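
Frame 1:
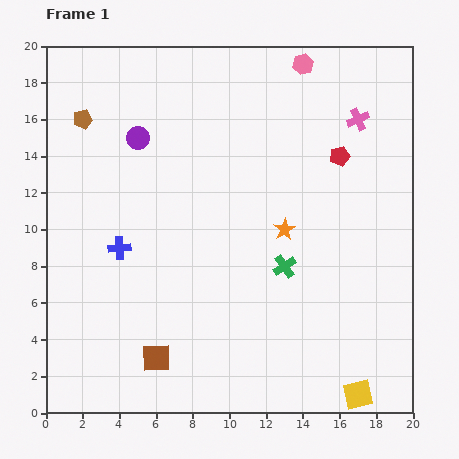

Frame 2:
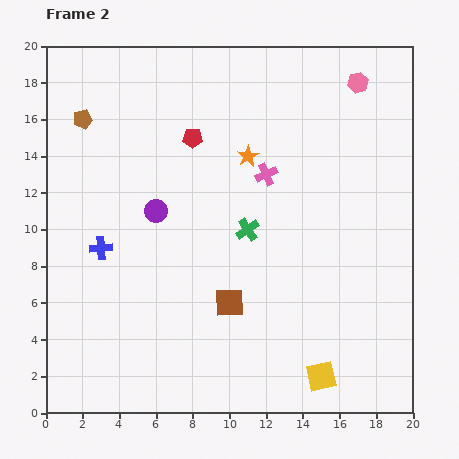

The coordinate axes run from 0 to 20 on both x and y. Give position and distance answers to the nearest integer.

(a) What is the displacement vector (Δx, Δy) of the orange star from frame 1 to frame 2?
(-2, 4)

The orange star was at (13, 10) in frame 1 and (11, 14) in frame 2.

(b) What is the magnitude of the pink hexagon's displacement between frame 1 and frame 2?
3

The pink hexagon moved from (14, 19) to (17, 18), a distance of √(3² + 1²) ≈ 3.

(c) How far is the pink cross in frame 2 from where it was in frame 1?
6

The pink cross moved from (17, 16) to (12, 13), a distance of √(5² + 3²) ≈ 6.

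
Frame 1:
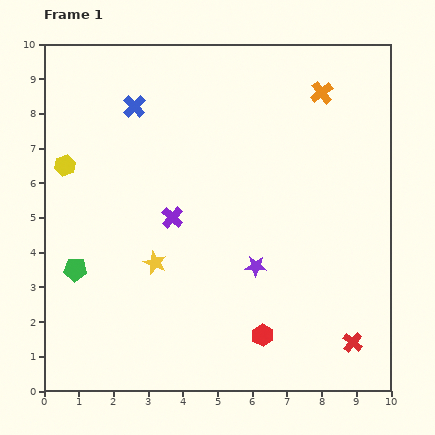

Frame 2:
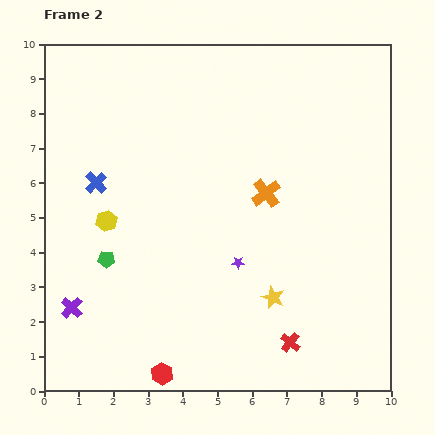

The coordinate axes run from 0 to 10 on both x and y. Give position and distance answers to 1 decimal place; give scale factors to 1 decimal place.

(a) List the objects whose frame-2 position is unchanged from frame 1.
none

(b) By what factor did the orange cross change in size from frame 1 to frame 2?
1.3×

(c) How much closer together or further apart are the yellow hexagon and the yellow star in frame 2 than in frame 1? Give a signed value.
+1.5

Distance in frame 1: 3.8. Distance in frame 2: 5.3.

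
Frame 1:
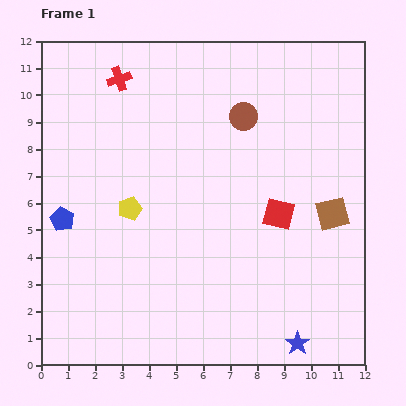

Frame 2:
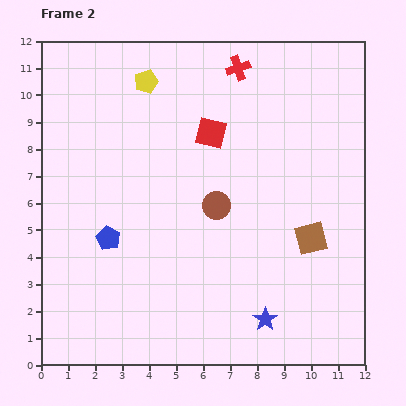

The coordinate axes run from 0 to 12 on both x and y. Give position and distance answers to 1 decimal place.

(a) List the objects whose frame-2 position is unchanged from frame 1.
none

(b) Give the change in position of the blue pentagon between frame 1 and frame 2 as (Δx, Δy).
(1.7, -0.7)

The blue pentagon was at (0.8, 5.4) in frame 1 and (2.5, 4.7) in frame 2.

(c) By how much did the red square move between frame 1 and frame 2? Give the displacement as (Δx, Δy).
(-2.5, 3.0)

The red square was at (8.8, 5.6) in frame 1 and (6.3, 8.6) in frame 2.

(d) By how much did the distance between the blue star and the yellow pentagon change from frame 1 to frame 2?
+1.8

Distance in frame 1: 8.0. Distance in frame 2: 9.8.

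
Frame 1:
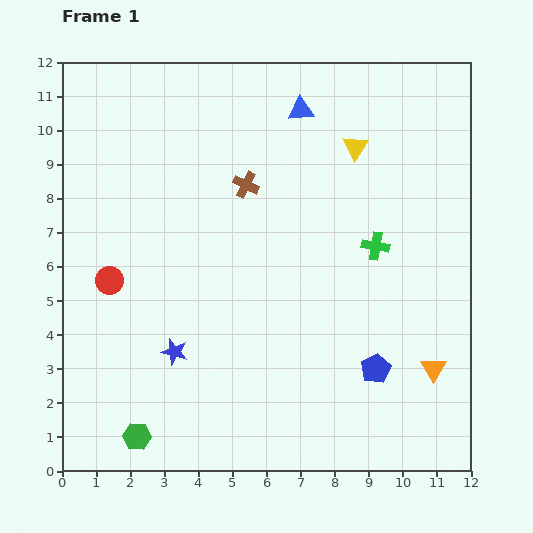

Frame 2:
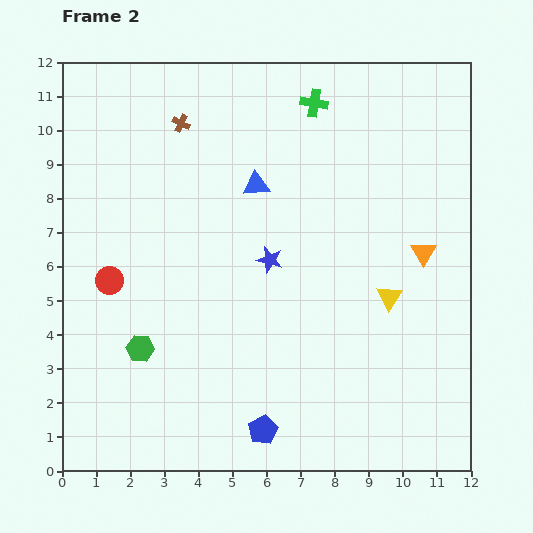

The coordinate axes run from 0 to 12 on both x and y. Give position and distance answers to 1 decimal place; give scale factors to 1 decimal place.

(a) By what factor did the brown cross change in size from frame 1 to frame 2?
0.7×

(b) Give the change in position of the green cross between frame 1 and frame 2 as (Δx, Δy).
(-1.8, 4.2)

The green cross was at (9.2, 6.6) in frame 1 and (7.4, 10.8) in frame 2.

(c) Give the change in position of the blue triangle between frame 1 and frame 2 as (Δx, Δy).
(-1.3, -2.2)

The blue triangle was at (7.0, 10.6) in frame 1 and (5.7, 8.4) in frame 2.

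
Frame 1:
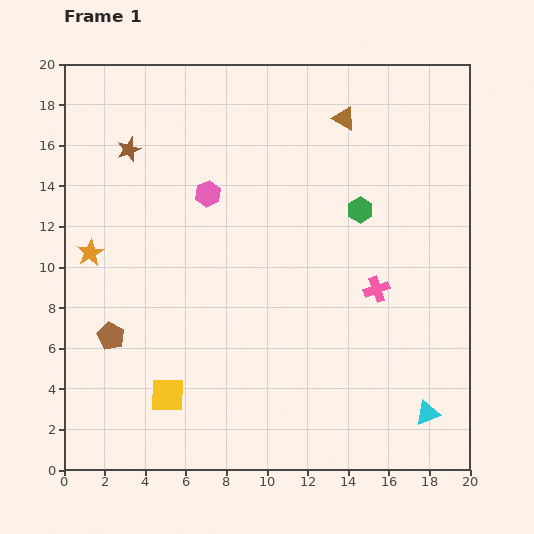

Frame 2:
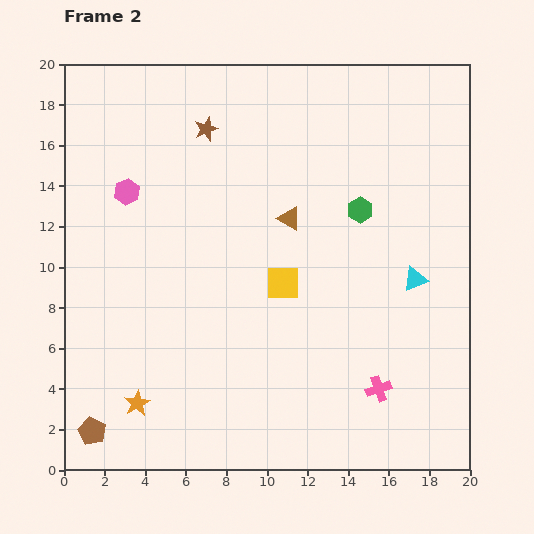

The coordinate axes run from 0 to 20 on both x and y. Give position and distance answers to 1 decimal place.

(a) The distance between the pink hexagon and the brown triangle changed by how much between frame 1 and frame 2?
+0.4

Distance in frame 1: 7.7. Distance in frame 2: 8.1.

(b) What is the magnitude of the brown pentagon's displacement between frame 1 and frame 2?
4.8

The brown pentagon moved from (2.3, 6.6) to (1.4, 1.9), a distance of √(0.9² + 4.7²) ≈ 4.8.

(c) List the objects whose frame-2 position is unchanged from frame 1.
the green hexagon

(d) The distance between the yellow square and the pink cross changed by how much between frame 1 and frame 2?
-4.5

Distance in frame 1: 11.5. Distance in frame 2: 7.0.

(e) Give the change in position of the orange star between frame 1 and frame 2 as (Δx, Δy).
(2.3, -7.4)

The orange star was at (1.3, 10.7) in frame 1 and (3.6, 3.3) in frame 2.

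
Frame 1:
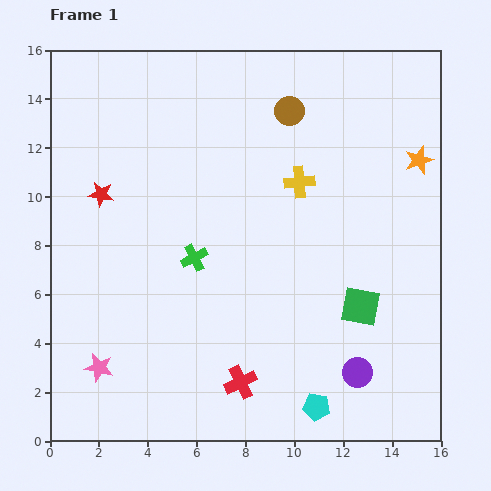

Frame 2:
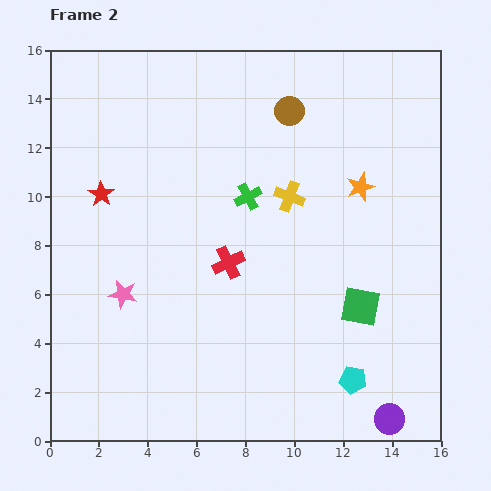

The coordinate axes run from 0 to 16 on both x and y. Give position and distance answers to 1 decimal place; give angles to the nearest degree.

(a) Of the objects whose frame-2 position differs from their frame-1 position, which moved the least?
the yellow cross

(moved 0.7)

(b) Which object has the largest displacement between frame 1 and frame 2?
the red cross

(moved 4.9; next 3.3)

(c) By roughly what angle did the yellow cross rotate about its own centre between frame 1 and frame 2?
27° clockwise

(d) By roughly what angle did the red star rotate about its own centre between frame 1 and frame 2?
26° clockwise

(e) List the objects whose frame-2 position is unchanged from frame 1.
the green square, the red star, the brown circle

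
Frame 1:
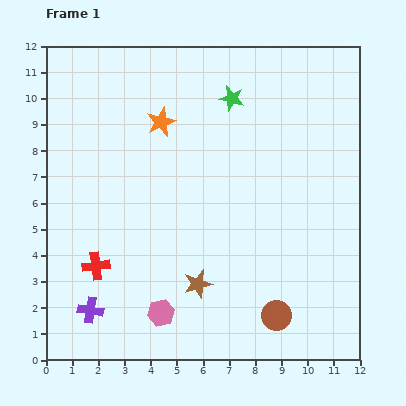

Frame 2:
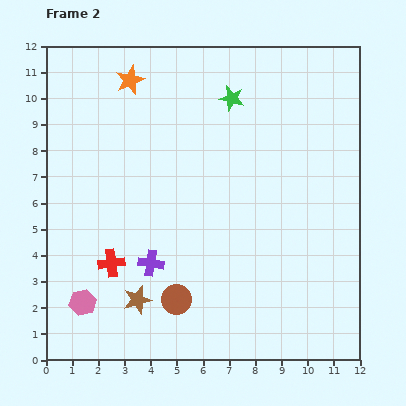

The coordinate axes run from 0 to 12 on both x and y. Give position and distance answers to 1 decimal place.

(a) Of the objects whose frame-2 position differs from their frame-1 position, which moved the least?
the red cross

(moved 0.6)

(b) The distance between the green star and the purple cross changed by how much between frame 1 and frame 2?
-2.7

Distance in frame 1: 9.7. Distance in frame 2: 7.0.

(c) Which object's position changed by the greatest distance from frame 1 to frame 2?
the brown circle

(moved 3.8; next 3.0)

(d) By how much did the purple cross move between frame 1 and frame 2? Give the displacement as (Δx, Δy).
(2.3, 1.8)

The purple cross was at (1.7, 1.9) in frame 1 and (4.0, 3.7) in frame 2.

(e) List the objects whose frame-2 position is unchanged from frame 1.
the green star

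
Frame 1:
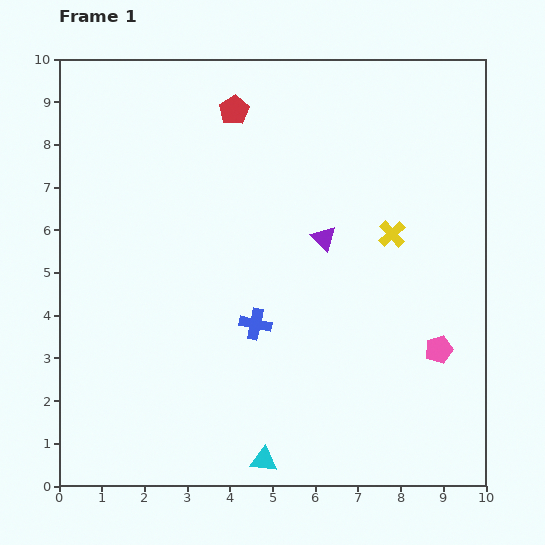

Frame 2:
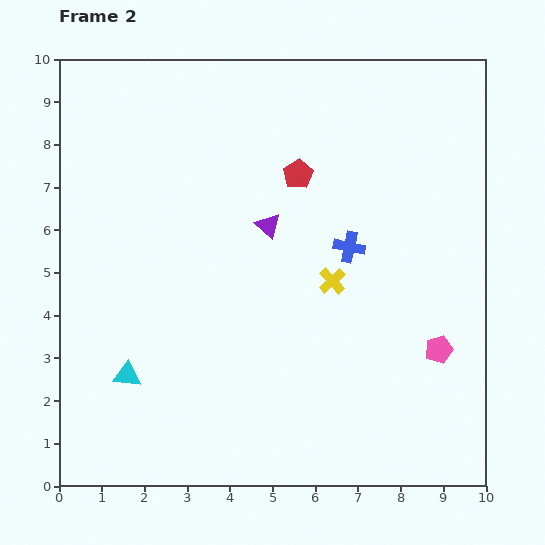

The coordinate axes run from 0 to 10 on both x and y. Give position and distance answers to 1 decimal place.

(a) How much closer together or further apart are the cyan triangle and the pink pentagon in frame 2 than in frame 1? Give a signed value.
+2.4

Distance in frame 1: 4.9. Distance in frame 2: 7.3.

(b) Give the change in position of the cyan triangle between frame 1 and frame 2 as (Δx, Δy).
(-3.2, 2.0)

The cyan triangle was at (4.8, 0.6) in frame 1 and (1.6, 2.6) in frame 2.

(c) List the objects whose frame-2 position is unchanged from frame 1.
the pink pentagon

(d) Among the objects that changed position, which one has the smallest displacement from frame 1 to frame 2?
the purple triangle

(moved 1.3)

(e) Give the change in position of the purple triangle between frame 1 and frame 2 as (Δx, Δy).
(-1.3, 0.3)

The purple triangle was at (6.2, 5.8) in frame 1 and (4.9, 6.1) in frame 2.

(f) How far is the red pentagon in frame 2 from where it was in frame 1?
2.1

The red pentagon moved from (4.1, 8.8) to (5.6, 7.3), a distance of √(1.5² + 1.5²) ≈ 2.1.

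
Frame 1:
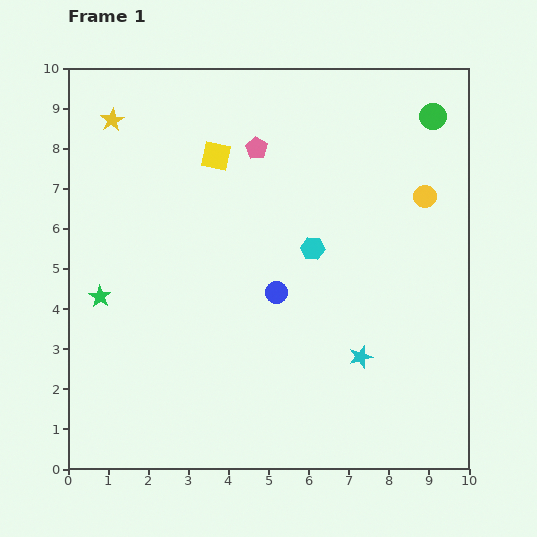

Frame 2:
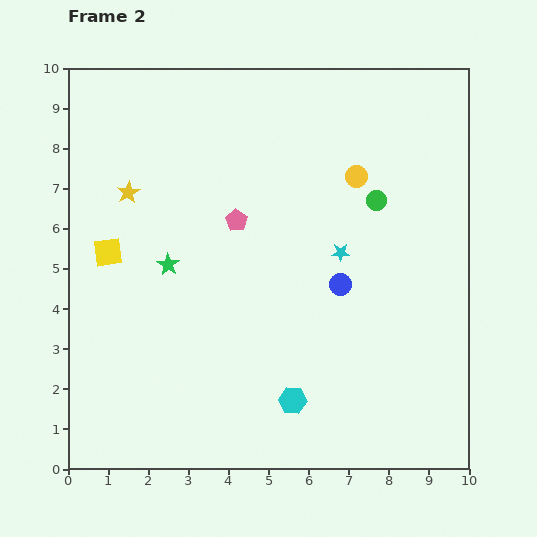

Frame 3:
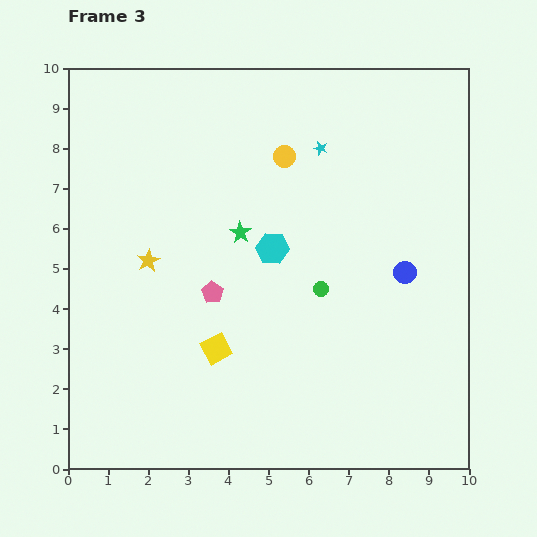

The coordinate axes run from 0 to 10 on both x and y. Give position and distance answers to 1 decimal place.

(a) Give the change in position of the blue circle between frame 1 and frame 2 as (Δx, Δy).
(1.6, 0.2)

The blue circle was at (5.2, 4.4) in frame 1 and (6.8, 4.6) in frame 2.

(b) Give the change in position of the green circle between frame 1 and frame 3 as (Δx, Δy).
(-2.8, -4.3)

The green circle was at (9.1, 8.8) in frame 1 and (6.3, 4.5) in frame 3.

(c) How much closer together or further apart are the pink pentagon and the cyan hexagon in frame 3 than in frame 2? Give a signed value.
-2.8

Distance in frame 2: 4.7. Distance in frame 3: 1.9.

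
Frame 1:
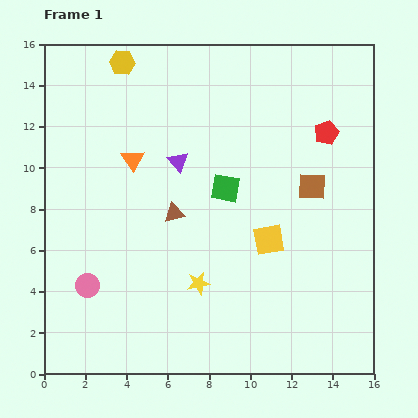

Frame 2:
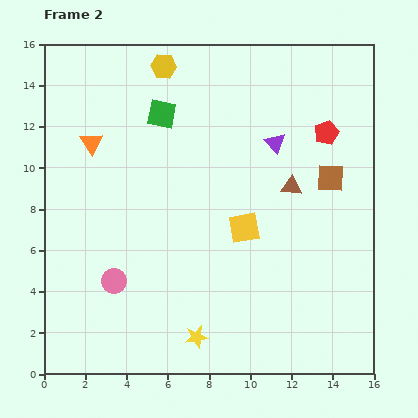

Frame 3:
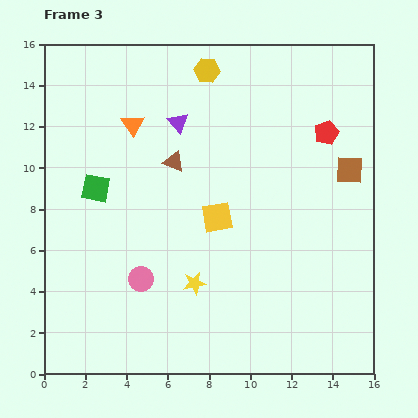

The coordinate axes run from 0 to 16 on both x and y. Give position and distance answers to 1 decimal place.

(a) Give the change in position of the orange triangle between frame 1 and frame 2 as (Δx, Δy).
(-2.0, 0.8)

The orange triangle was at (4.3, 10.4) in frame 1 and (2.3, 11.2) in frame 2.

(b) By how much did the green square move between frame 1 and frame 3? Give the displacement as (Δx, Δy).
(-6.3, 0.0)

The green square was at (8.8, 9.0) in frame 1 and (2.5, 9.0) in frame 3.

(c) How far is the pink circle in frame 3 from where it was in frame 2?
1.3

The pink circle moved from (3.4, 4.5) to (4.7, 4.6), a distance of √(1.3² + 0.1²) ≈ 1.3.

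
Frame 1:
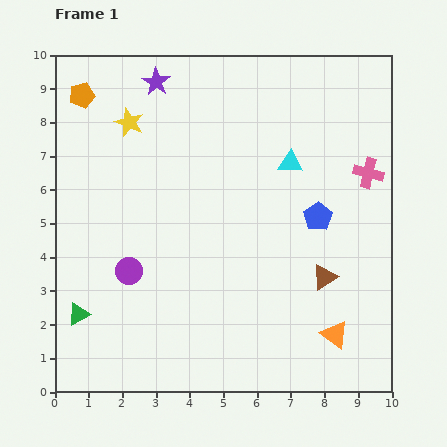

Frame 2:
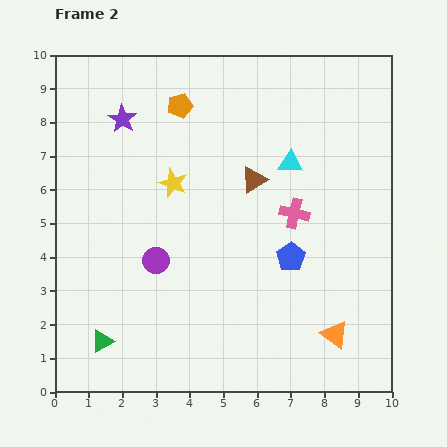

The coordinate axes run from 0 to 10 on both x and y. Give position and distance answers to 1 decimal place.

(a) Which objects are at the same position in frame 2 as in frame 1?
the orange triangle, the cyan triangle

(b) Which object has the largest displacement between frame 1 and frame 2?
the brown triangle

(moved 3.6; next 2.9)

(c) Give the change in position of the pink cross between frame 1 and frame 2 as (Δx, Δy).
(-2.2, -1.2)

The pink cross was at (9.3, 6.5) in frame 1 and (7.1, 5.3) in frame 2.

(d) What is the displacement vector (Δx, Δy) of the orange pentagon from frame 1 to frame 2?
(2.9, -0.3)

The orange pentagon was at (0.8, 8.8) in frame 1 and (3.7, 8.5) in frame 2.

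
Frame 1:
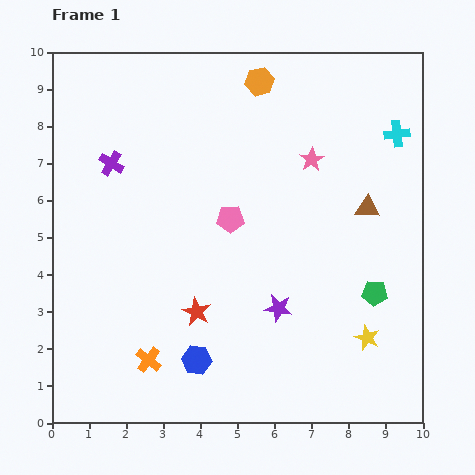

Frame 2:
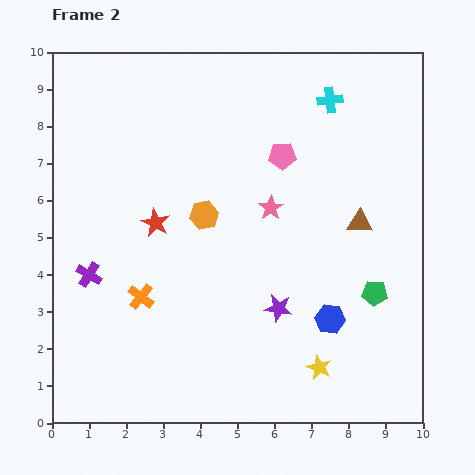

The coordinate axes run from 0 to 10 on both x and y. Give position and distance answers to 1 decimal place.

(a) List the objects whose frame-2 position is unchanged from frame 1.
the purple star, the green pentagon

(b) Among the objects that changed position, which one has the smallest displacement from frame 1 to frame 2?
the brown triangle

(moved 0.4)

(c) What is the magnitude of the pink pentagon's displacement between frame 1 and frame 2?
2.2

The pink pentagon moved from (4.8, 5.5) to (6.2, 7.2), a distance of √(1.4² + 1.7²) ≈ 2.2.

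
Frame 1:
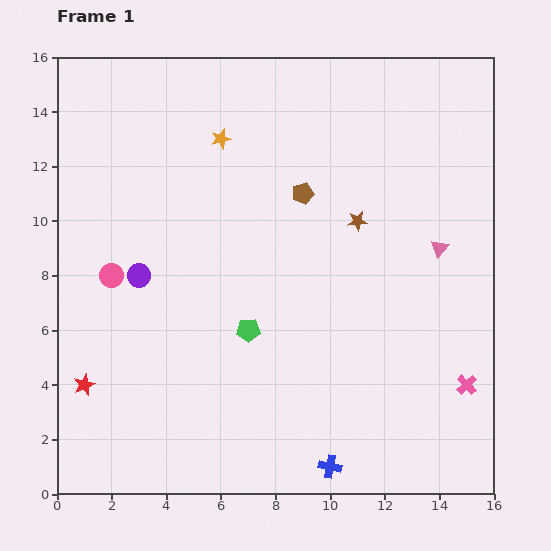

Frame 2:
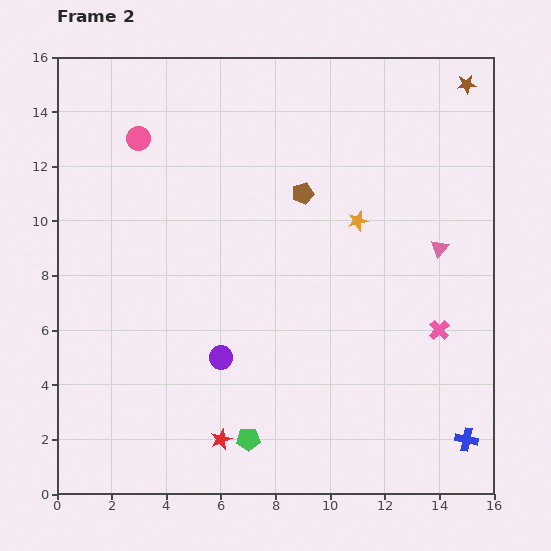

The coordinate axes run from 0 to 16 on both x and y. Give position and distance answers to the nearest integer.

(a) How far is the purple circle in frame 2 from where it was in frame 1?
4

The purple circle moved from (3, 8) to (6, 5), a distance of √(3² + 3²) ≈ 4.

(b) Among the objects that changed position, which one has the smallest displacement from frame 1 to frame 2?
the pink cross

(moved 2)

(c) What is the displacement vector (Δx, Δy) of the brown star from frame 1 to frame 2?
(4, 5)

The brown star was at (11, 10) in frame 1 and (15, 15) in frame 2.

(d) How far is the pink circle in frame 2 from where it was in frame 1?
5

The pink circle moved from (2, 8) to (3, 13), a distance of √(1² + 5²) ≈ 5.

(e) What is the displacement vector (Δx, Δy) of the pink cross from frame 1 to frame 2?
(-1, 2)

The pink cross was at (15, 4) in frame 1 and (14, 6) in frame 2.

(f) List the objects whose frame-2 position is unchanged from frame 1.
the brown pentagon, the pink triangle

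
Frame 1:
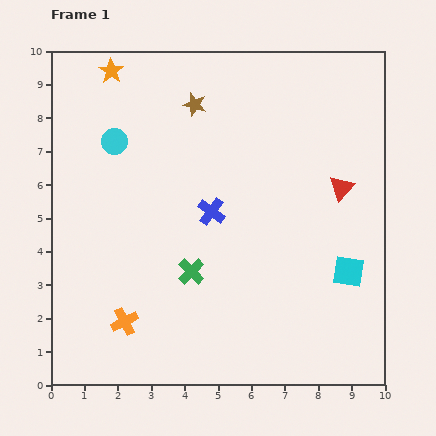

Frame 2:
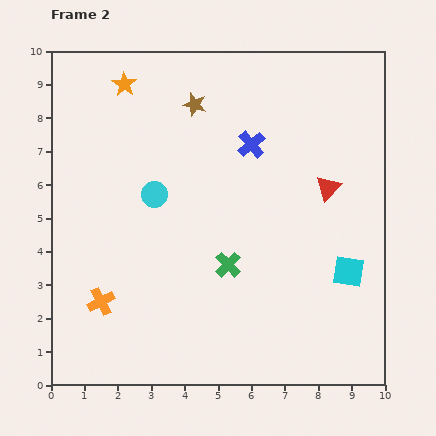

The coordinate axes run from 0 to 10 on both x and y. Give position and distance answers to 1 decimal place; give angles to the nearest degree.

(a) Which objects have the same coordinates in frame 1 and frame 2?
the brown star, the cyan square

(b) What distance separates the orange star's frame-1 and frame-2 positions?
0.6

The orange star moved from (1.8, 9.4) to (2.2, 9.0), a distance of √(0.4² + 0.4²) ≈ 0.6.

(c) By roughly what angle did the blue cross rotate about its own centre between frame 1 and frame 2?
15° clockwise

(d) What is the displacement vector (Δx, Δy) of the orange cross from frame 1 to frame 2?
(-0.7, 0.6)

The orange cross was at (2.2, 1.9) in frame 1 and (1.5, 2.5) in frame 2.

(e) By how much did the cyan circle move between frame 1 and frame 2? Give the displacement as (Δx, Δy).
(1.2, -1.6)

The cyan circle was at (1.9, 7.3) in frame 1 and (3.1, 5.7) in frame 2.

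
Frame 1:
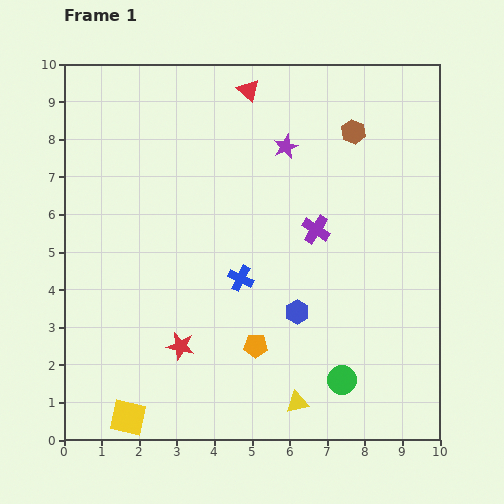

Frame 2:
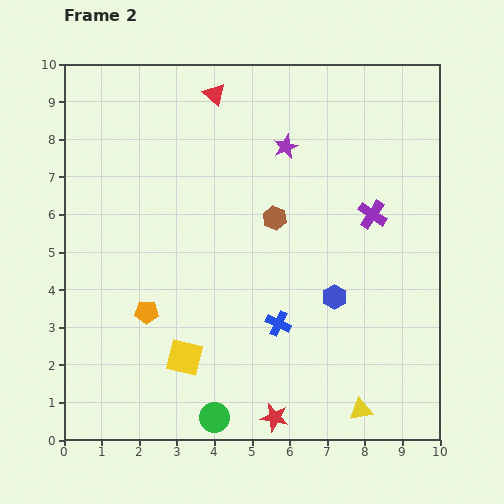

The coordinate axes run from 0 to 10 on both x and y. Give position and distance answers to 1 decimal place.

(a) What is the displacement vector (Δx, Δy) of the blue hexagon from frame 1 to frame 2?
(1.0, 0.4)

The blue hexagon was at (6.2, 3.4) in frame 1 and (7.2, 3.8) in frame 2.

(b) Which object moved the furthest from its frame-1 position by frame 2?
the green circle

(moved 3.5; next 3.1)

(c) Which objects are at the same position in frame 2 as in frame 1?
the purple star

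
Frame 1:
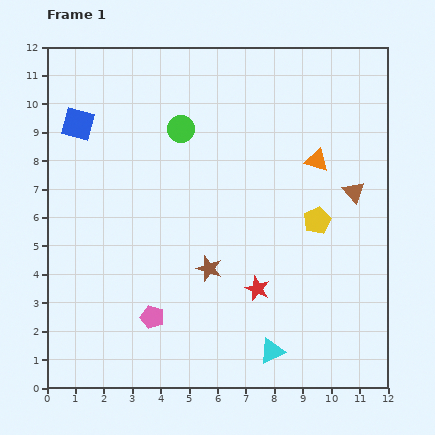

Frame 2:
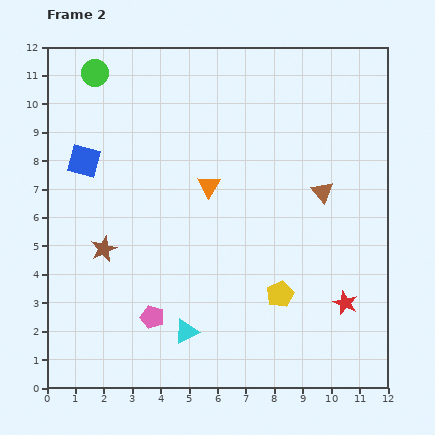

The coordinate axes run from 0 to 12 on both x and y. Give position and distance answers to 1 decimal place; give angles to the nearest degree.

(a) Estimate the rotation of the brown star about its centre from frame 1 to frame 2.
30° clockwise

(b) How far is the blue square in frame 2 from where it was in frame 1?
1.3

The blue square moved from (1.1, 9.3) to (1.3, 8.0), a distance of √(0.2² + 1.3²) ≈ 1.3.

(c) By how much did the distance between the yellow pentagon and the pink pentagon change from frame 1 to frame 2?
-2.1

Distance in frame 1: 6.7. Distance in frame 2: 4.6.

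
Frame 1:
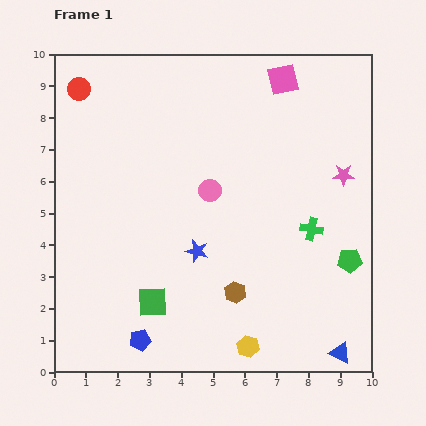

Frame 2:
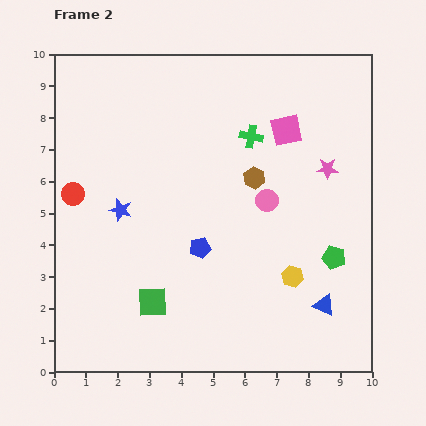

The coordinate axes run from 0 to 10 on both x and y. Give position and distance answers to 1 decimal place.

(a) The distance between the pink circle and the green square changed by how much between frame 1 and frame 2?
+0.9

Distance in frame 1: 3.9. Distance in frame 2: 4.8.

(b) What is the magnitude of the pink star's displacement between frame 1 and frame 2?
0.5

The pink star moved from (9.1, 6.2) to (8.6, 6.4), a distance of √(0.5² + 0.2²) ≈ 0.5.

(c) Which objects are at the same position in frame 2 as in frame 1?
the green square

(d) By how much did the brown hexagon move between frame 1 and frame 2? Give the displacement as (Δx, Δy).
(0.6, 3.6)

The brown hexagon was at (5.7, 2.5) in frame 1 and (6.3, 6.1) in frame 2.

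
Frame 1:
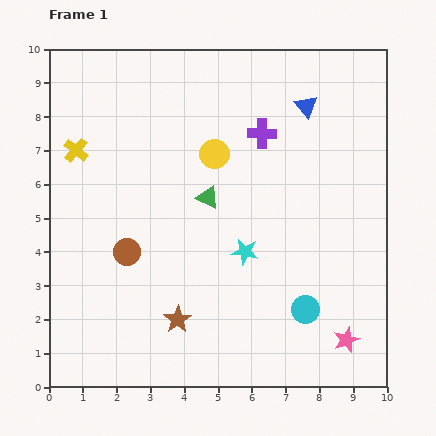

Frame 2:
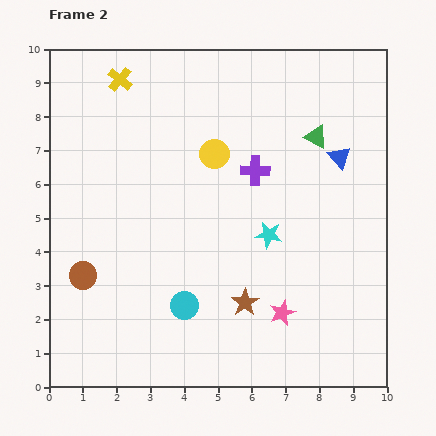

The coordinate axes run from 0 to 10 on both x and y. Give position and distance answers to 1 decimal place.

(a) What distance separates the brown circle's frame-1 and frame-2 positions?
1.5

The brown circle moved from (2.3, 4.0) to (1.0, 3.3), a distance of √(1.3² + 0.7²) ≈ 1.5.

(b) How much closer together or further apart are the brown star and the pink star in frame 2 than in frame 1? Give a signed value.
-3.9

Distance in frame 1: 5.0. Distance in frame 2: 1.1.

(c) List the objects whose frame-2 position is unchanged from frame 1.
the yellow circle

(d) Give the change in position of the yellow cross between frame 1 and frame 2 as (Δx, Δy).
(1.3, 2.1)

The yellow cross was at (0.8, 7.0) in frame 1 and (2.1, 9.1) in frame 2.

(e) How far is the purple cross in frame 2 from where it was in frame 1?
1.1

The purple cross moved from (6.3, 7.5) to (6.1, 6.4), a distance of √(0.2² + 1.1²) ≈ 1.1.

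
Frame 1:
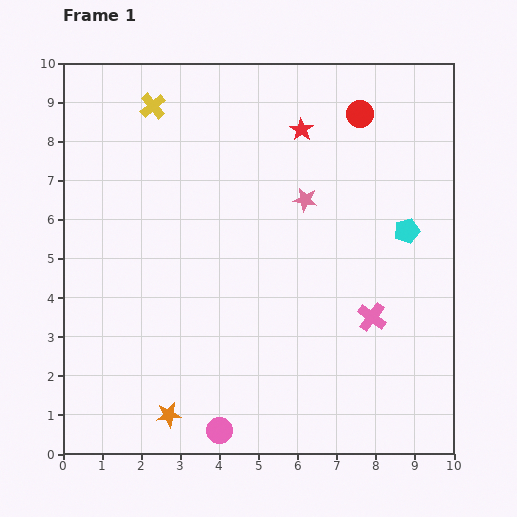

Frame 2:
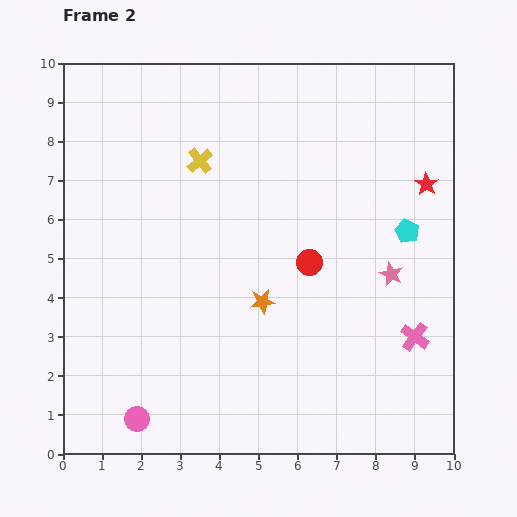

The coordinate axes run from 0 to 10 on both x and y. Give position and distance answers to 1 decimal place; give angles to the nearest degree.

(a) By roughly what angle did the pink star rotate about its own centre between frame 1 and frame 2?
15° clockwise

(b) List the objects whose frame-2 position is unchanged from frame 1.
the cyan pentagon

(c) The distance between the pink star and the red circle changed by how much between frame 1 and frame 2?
-0.5

Distance in frame 1: 2.6. Distance in frame 2: 2.1.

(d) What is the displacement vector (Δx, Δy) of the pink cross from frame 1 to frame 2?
(1.1, -0.5)

The pink cross was at (7.9, 3.5) in frame 1 and (9.0, 3.0) in frame 2.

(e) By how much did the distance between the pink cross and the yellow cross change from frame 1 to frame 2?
-0.7

Distance in frame 1: 7.8. Distance in frame 2: 7.1.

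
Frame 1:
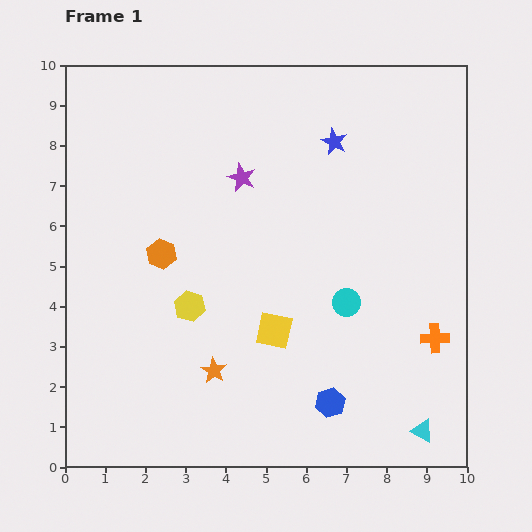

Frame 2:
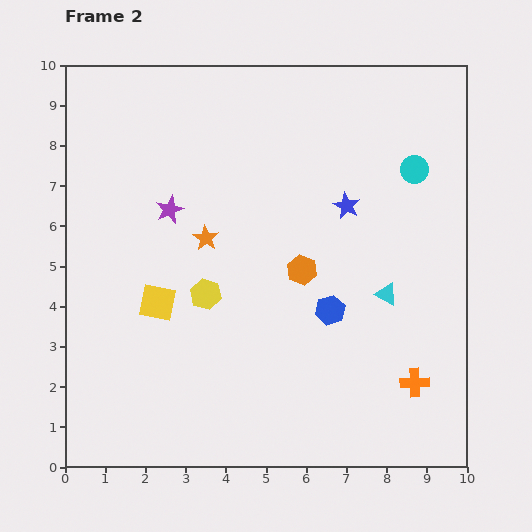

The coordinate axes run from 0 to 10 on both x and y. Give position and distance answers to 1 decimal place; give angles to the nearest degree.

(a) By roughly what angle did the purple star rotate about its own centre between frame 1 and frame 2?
24° clockwise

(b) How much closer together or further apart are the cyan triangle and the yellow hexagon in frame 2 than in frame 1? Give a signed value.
-2.1

Distance in frame 1: 6.6. Distance in frame 2: 4.5.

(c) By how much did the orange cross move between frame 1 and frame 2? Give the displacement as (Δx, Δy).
(-0.5, -1.1)

The orange cross was at (9.2, 3.2) in frame 1 and (8.7, 2.1) in frame 2.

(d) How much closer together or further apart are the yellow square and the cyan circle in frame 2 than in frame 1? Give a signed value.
+5.3

Distance in frame 1: 1.9. Distance in frame 2: 7.2.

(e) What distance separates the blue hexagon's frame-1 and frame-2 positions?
2.3

The blue hexagon moved from (6.6, 1.6) to (6.6, 3.9), a distance of √(0.0² + 2.3²) ≈ 2.3.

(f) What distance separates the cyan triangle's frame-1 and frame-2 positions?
3.5

The cyan triangle moved from (8.9, 0.9) to (8.0, 4.3), a distance of √(0.9² + 3.4²) ≈ 3.5.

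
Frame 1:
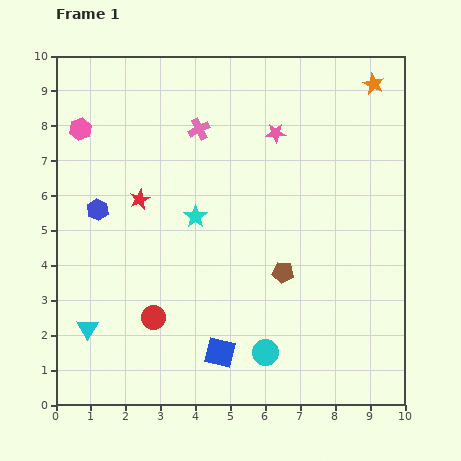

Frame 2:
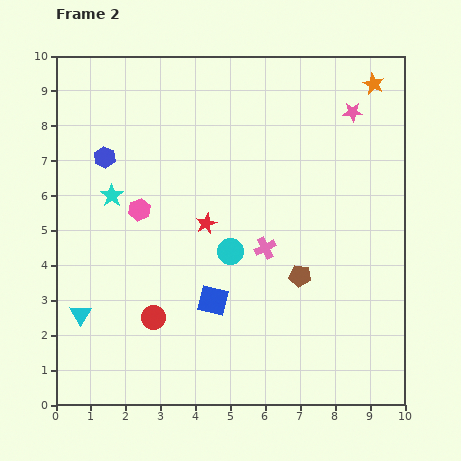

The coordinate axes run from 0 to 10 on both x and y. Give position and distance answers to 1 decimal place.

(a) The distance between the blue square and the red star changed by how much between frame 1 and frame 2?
-2.8

Distance in frame 1: 5.0. Distance in frame 2: 2.2.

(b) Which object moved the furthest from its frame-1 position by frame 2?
the pink cross

(moved 3.9; next 3.1)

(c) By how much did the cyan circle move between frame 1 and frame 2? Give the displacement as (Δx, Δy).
(-1.0, 2.9)

The cyan circle was at (6.0, 1.5) in frame 1 and (5.0, 4.4) in frame 2.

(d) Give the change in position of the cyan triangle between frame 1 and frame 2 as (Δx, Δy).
(-0.2, 0.4)

The cyan triangle was at (0.9, 2.2) in frame 1 and (0.7, 2.6) in frame 2.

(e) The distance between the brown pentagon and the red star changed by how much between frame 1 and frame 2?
-1.5

Distance in frame 1: 4.6. Distance in frame 2: 3.1.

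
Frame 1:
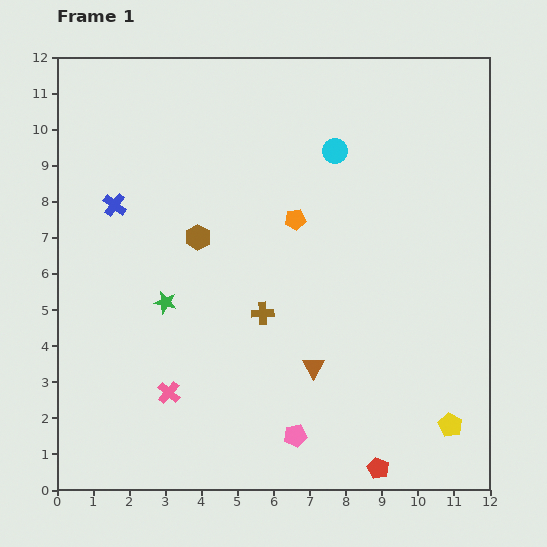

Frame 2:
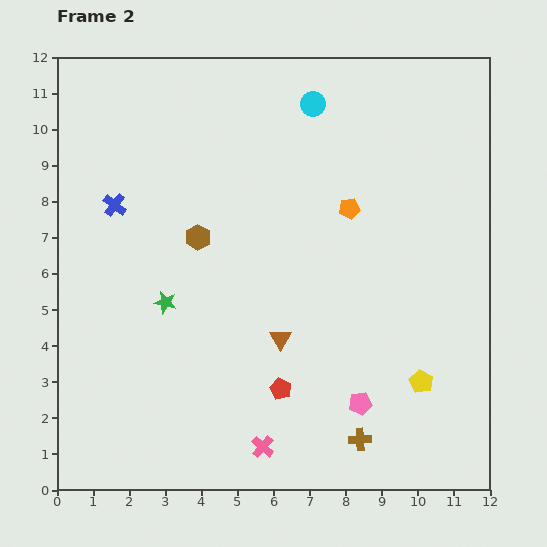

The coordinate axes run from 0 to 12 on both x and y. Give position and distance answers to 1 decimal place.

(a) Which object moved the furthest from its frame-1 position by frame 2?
the brown cross

(moved 4.4; next 3.5)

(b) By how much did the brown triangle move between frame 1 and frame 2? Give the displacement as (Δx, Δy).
(-0.9, 0.8)

The brown triangle was at (7.1, 3.4) in frame 1 and (6.2, 4.2) in frame 2.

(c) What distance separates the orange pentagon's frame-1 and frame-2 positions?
1.5

The orange pentagon moved from (6.6, 7.5) to (8.1, 7.8), a distance of √(1.5² + 0.3²) ≈ 1.5.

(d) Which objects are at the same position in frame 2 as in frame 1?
the blue cross, the green star, the brown hexagon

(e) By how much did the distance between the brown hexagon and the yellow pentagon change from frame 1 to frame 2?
-1.3

Distance in frame 1: 8.7. Distance in frame 2: 7.4.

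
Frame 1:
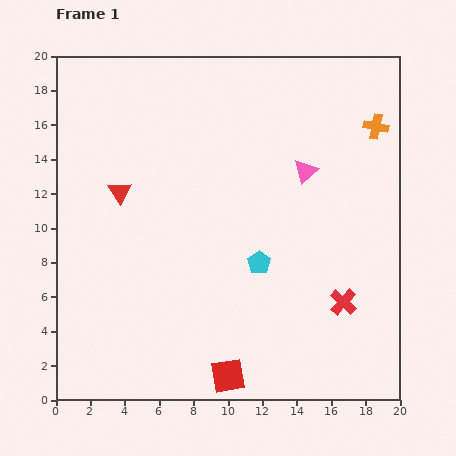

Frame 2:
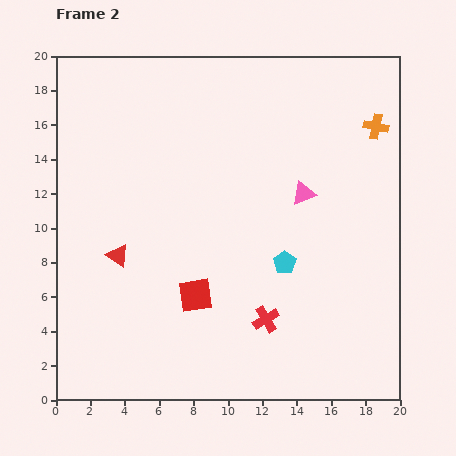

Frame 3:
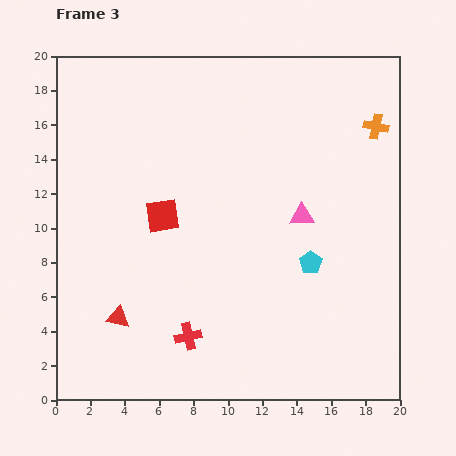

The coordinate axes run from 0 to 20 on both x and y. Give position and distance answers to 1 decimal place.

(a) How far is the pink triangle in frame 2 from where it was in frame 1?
1.3

The pink triangle moved from (14.5, 13.3) to (14.4, 12.0), a distance of √(0.1² + 1.3²) ≈ 1.3.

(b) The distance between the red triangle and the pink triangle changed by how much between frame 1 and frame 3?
+1.3

Distance in frame 1: 10.9. Distance in frame 3: 12.2.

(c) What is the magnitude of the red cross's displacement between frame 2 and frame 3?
4.6

The red cross moved from (12.2, 4.7) to (7.7, 3.7), a distance of √(4.5² + 1.0²) ≈ 4.6.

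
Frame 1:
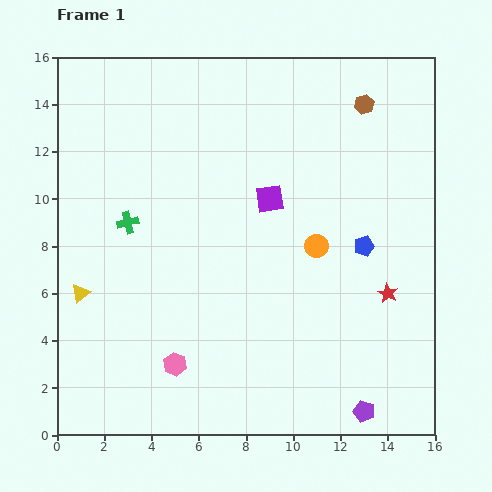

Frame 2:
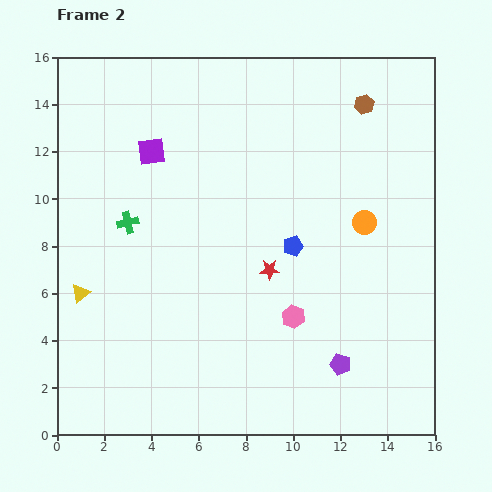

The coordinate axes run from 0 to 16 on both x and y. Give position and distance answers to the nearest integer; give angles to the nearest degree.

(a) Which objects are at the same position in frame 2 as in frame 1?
the green cross, the brown hexagon, the yellow triangle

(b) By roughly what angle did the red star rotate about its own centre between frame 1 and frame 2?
27° counter-clockwise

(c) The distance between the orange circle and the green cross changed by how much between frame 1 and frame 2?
+2

Distance in frame 1: 8. Distance in frame 2: 10.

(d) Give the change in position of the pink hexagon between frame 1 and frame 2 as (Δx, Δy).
(5, 2)

The pink hexagon was at (5, 3) in frame 1 and (10, 5) in frame 2.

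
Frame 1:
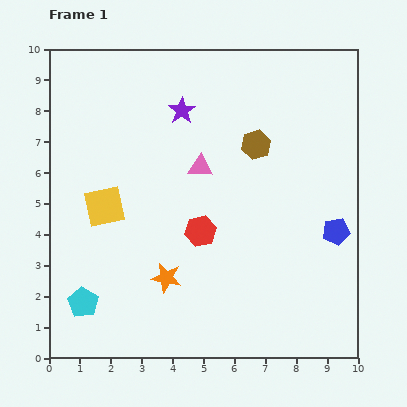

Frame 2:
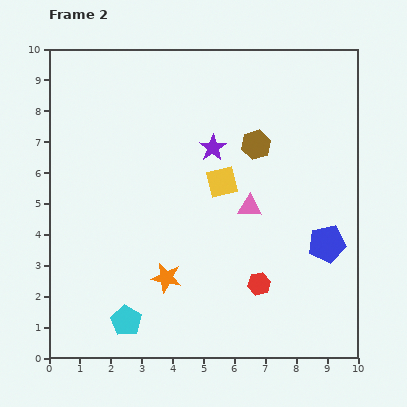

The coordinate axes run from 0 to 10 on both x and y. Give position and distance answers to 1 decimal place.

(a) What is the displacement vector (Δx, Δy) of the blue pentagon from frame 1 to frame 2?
(-0.3, -0.4)

The blue pentagon was at (9.3, 4.1) in frame 1 and (9.0, 3.7) in frame 2.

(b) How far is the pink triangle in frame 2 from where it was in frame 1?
2.1

The pink triangle moved from (4.9, 6.2) to (6.5, 4.9), a distance of √(1.6² + 1.3²) ≈ 2.1.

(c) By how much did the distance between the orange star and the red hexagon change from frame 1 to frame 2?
+1.1

Distance in frame 1: 1.9. Distance in frame 2: 3.0.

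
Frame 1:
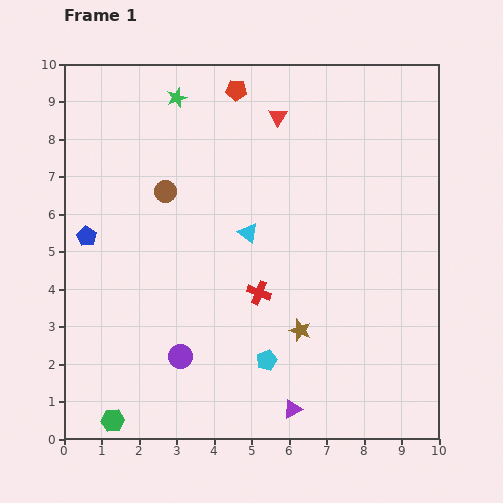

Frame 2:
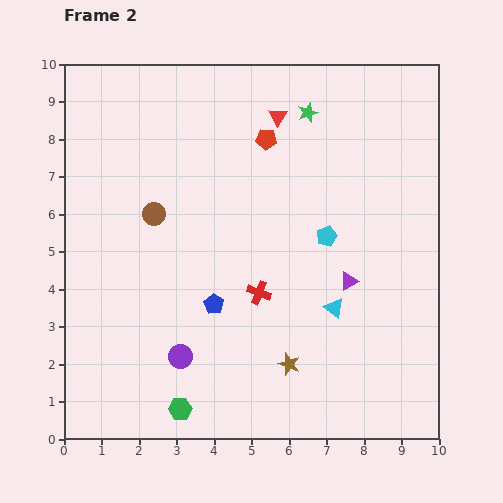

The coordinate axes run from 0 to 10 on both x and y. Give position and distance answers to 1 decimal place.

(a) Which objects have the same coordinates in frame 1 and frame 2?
the red triangle, the purple circle, the red cross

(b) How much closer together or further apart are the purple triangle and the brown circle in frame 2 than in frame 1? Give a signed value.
-1.2

Distance in frame 1: 6.7. Distance in frame 2: 5.5.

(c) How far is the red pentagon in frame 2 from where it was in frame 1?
1.5

The red pentagon moved from (4.6, 9.3) to (5.4, 8.0), a distance of √(0.8² + 1.3²) ≈ 1.5.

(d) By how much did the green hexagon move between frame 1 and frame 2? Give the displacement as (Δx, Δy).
(1.8, 0.3)

The green hexagon was at (1.3, 0.5) in frame 1 and (3.1, 0.8) in frame 2.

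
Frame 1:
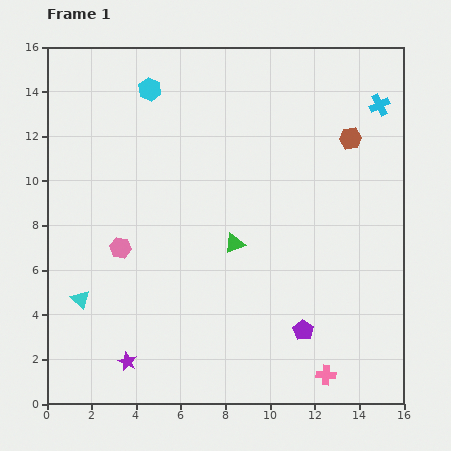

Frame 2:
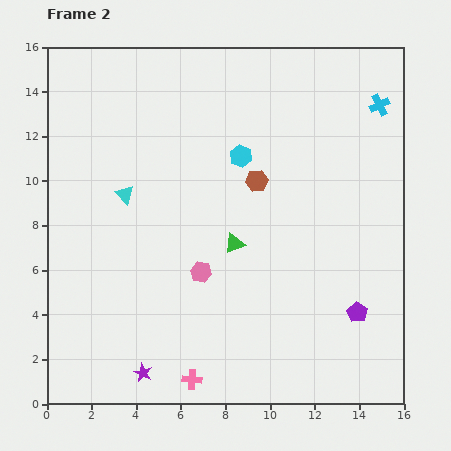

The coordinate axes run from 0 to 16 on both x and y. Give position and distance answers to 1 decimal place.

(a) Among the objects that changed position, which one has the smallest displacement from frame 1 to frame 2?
the purple star

(moved 0.9)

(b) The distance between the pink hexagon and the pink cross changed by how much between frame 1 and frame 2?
-6.0

Distance in frame 1: 10.8. Distance in frame 2: 4.8.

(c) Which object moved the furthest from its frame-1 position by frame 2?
the pink cross

(moved 6.0; next 5.1)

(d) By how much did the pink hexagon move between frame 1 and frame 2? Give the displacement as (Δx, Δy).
(3.6, -1.1)

The pink hexagon was at (3.3, 7.0) in frame 1 and (6.9, 5.9) in frame 2.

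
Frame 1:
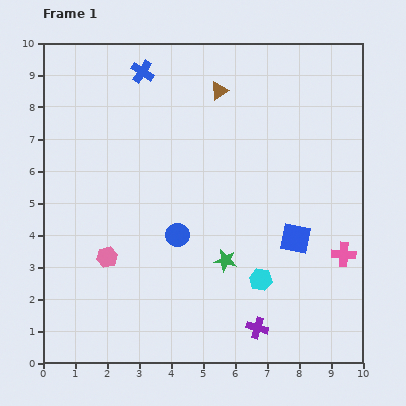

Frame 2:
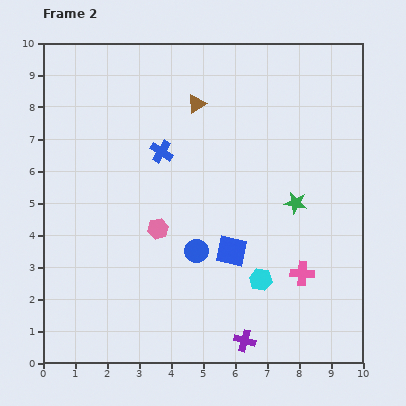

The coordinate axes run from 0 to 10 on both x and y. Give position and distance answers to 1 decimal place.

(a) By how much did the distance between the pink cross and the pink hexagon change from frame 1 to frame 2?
-2.7

Distance in frame 1: 7.4. Distance in frame 2: 4.7.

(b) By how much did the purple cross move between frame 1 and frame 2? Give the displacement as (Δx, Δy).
(-0.4, -0.4)

The purple cross was at (6.7, 1.1) in frame 1 and (6.3, 0.7) in frame 2.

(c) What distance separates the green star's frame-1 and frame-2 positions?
2.8

The green star moved from (5.7, 3.2) to (7.9, 5.0), a distance of √(2.2² + 1.8²) ≈ 2.8.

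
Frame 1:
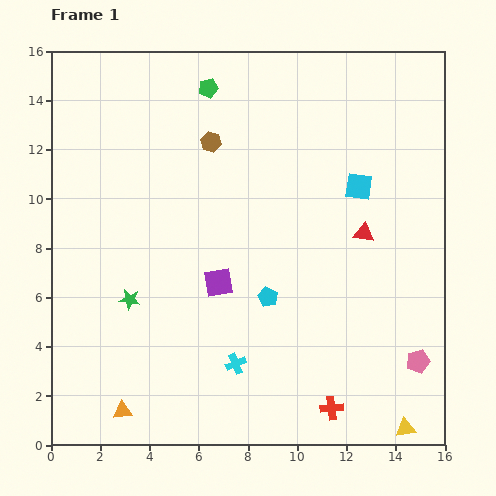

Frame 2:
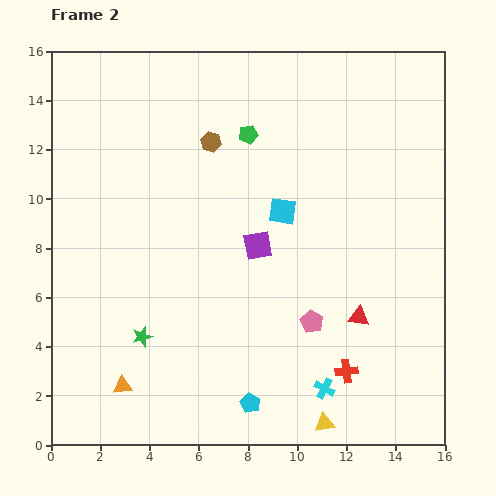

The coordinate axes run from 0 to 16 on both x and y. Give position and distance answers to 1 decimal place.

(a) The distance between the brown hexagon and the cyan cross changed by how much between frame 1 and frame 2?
+1.9

Distance in frame 1: 9.1. Distance in frame 2: 11.0.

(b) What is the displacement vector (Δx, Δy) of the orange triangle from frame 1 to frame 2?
(0.0, 1.0)

The orange triangle was at (2.9, 1.4) in frame 1 and (2.9, 2.4) in frame 2.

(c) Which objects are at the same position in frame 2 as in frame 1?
the brown hexagon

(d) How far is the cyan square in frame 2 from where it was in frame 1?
3.3

The cyan square moved from (12.5, 10.5) to (9.4, 9.5), a distance of √(3.1² + 1.0²) ≈ 3.3.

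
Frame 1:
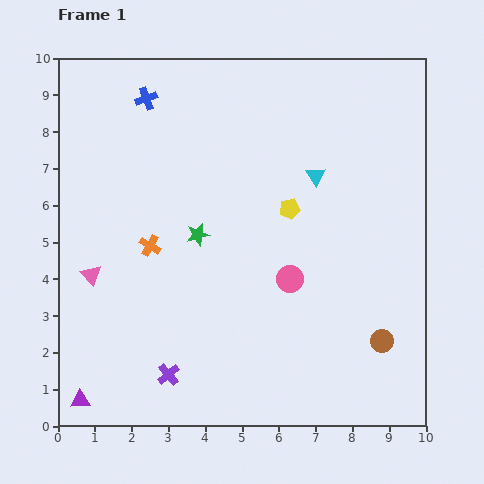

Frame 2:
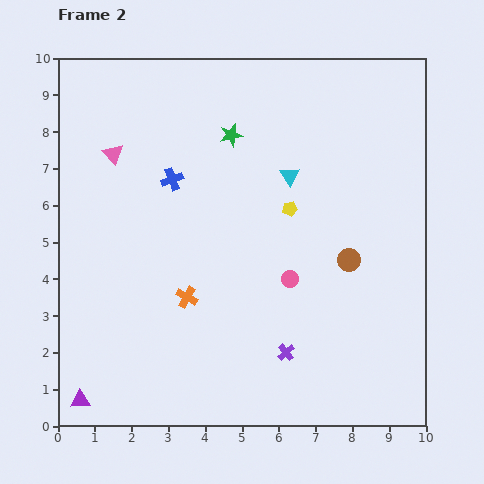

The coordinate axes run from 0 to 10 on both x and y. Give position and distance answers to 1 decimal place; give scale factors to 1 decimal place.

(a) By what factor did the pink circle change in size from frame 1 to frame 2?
0.6×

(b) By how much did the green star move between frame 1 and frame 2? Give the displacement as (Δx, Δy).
(0.9, 2.7)

The green star was at (3.8, 5.2) in frame 1 and (4.7, 7.9) in frame 2.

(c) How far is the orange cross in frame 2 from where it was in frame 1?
1.7

The orange cross moved from (2.5, 4.9) to (3.5, 3.5), a distance of √(1.0² + 1.4²) ≈ 1.7.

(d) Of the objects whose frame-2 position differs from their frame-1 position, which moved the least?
the cyan triangle

(moved 0.7)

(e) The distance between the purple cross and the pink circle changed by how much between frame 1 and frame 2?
-2.2

Distance in frame 1: 4.2. Distance in frame 2: 2.0.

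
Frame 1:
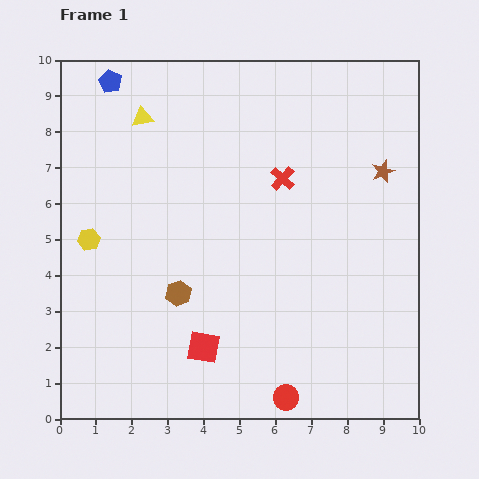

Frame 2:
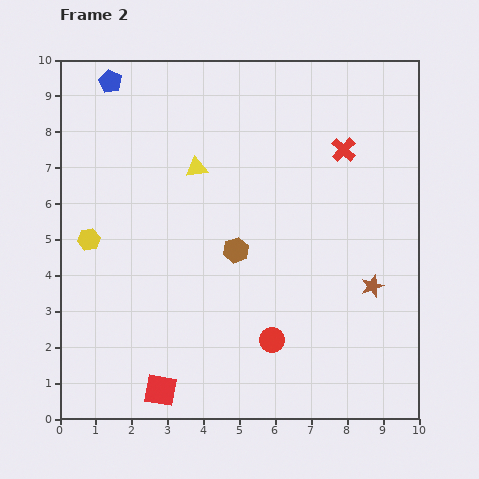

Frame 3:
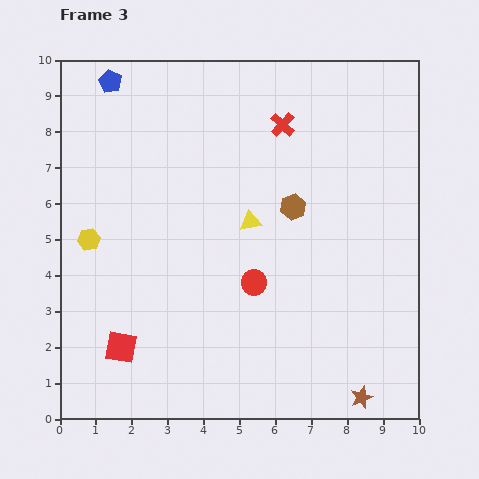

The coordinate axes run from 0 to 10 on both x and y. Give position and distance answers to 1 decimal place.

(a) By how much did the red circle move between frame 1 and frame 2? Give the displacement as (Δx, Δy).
(-0.4, 1.6)

The red circle was at (6.3, 0.6) in frame 1 and (5.9, 2.2) in frame 2.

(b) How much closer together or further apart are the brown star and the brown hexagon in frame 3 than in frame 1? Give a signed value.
-1.0

Distance in frame 1: 6.6. Distance in frame 3: 5.6.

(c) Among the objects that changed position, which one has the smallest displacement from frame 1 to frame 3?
the red cross

(moved 1.5)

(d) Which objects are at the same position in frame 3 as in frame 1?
the blue pentagon, the yellow hexagon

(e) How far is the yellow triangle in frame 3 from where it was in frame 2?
2.1

The yellow triangle moved from (3.8, 7.0) to (5.3, 5.5), a distance of √(1.5² + 1.5²) ≈ 2.1.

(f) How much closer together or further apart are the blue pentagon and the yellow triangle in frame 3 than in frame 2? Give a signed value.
+2.1

Distance in frame 2: 3.4. Distance in frame 3: 5.5.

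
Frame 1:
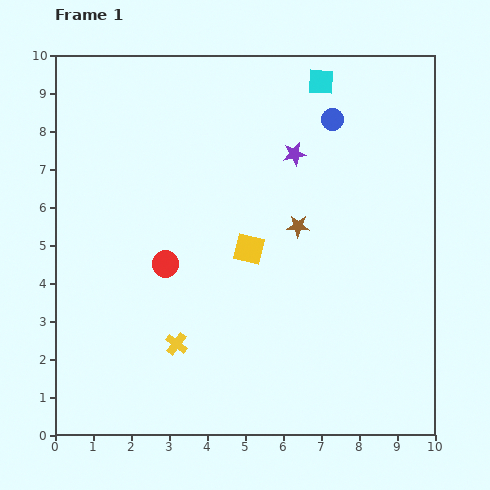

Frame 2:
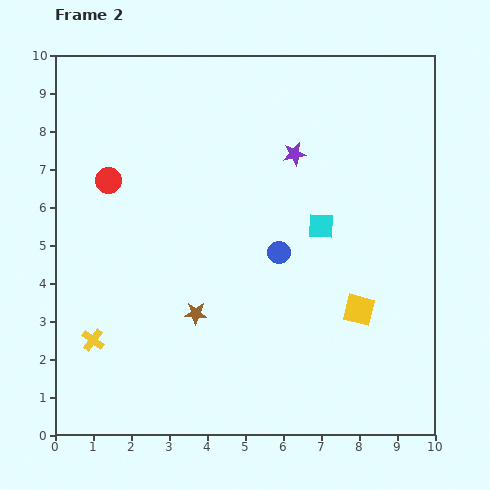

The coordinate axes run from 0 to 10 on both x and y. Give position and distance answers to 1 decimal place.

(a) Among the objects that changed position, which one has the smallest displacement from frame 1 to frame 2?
the yellow cross

(moved 2.2)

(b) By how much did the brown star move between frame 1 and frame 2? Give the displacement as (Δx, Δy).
(-2.7, -2.3)

The brown star was at (6.4, 5.5) in frame 1 and (3.7, 3.2) in frame 2.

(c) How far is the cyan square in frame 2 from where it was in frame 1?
3.8

The cyan square moved from (7.0, 9.3) to (7.0, 5.5), a distance of √(0.0² + 3.8²) ≈ 3.8.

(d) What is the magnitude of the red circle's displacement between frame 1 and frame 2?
2.7

The red circle moved from (2.9, 4.5) to (1.4, 6.7), a distance of √(1.5² + 2.2²) ≈ 2.7.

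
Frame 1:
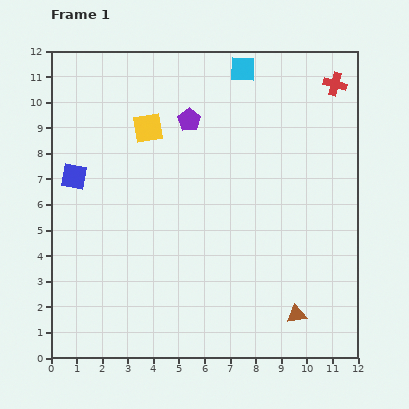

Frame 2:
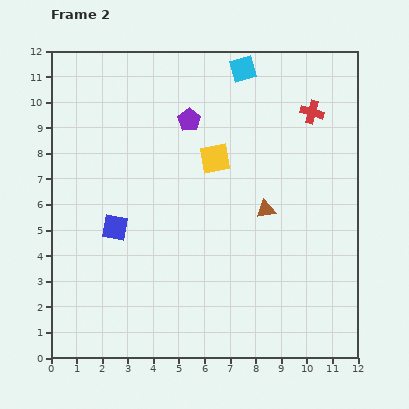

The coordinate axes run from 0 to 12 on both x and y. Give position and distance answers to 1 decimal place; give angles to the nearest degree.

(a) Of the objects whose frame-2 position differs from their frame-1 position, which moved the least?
the red cross

(moved 1.4)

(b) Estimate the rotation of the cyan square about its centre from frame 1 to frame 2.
18° counter-clockwise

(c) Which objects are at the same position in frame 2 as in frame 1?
the cyan square, the purple pentagon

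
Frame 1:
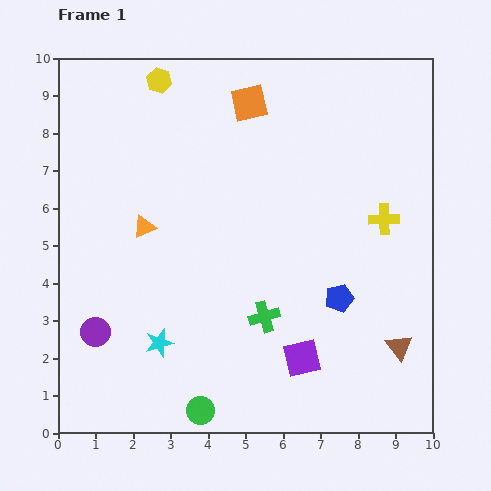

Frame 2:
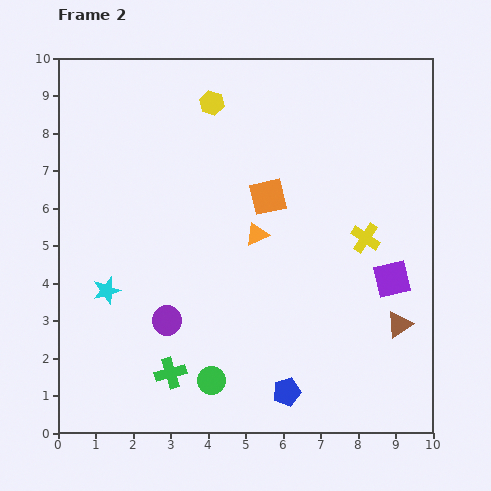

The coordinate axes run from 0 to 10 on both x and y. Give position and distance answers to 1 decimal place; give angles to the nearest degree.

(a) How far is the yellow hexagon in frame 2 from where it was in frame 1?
1.5

The yellow hexagon moved from (2.7, 9.4) to (4.1, 8.8), a distance of √(1.4² + 0.6²) ≈ 1.5.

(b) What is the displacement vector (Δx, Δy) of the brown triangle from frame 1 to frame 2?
(0.0, 0.6)

The brown triangle was at (9.1, 2.3) in frame 1 and (9.1, 2.9) in frame 2.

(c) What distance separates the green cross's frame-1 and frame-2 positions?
2.9

The green cross moved from (5.5, 3.1) to (3.0, 1.6), a distance of √(2.5² + 1.5²) ≈ 2.9.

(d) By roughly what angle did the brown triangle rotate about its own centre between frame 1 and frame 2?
34° clockwise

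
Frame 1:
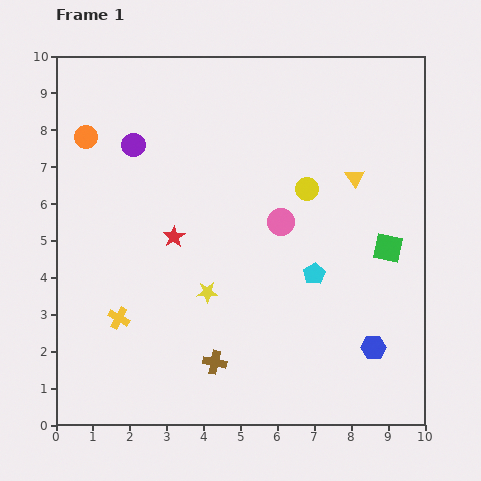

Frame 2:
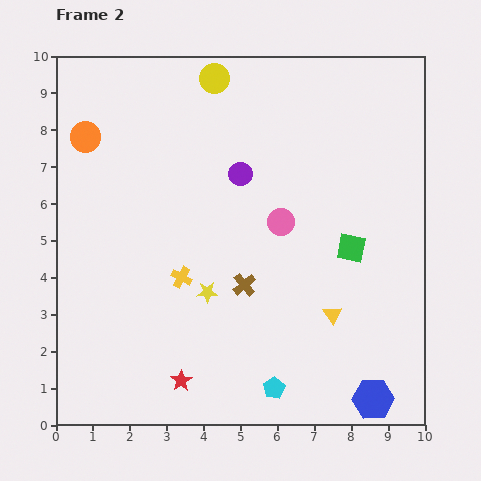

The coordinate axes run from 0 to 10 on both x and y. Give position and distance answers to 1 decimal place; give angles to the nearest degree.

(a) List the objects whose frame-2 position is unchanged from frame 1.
the orange circle, the yellow star, the pink circle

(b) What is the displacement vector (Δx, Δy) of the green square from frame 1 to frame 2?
(-1.0, 0.0)

The green square was at (9.0, 4.8) in frame 1 and (8.0, 4.8) in frame 2.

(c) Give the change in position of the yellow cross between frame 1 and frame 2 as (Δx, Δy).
(1.7, 1.1)

The yellow cross was at (1.7, 2.9) in frame 1 and (3.4, 4.0) in frame 2.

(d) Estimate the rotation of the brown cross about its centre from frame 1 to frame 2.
38° clockwise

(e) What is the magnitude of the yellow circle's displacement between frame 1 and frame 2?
3.9

The yellow circle moved from (6.8, 6.4) to (4.3, 9.4), a distance of √(2.5² + 3.0²) ≈ 3.9.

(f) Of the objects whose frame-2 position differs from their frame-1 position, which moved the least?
the green square

(moved 1.0)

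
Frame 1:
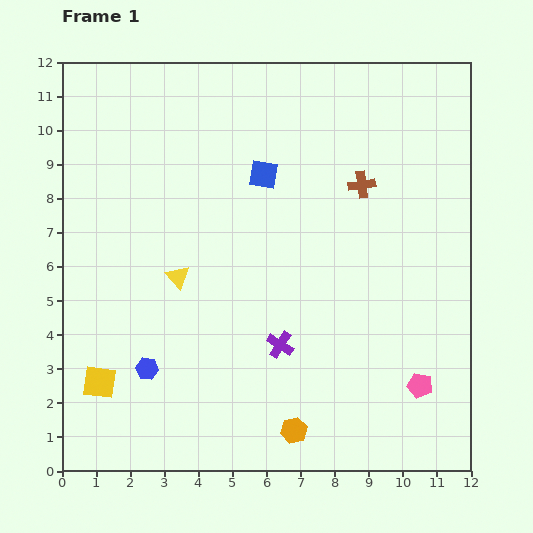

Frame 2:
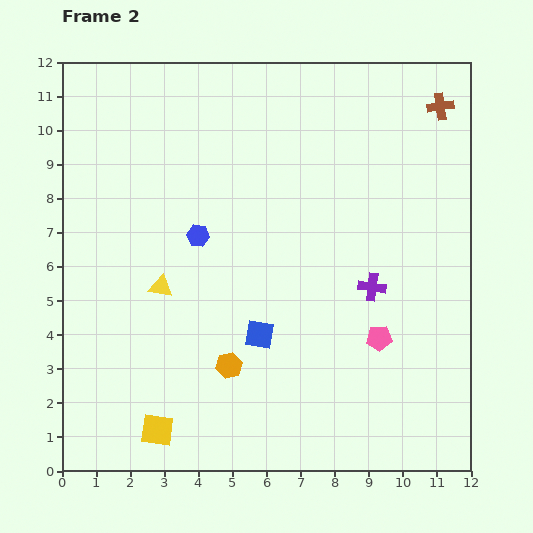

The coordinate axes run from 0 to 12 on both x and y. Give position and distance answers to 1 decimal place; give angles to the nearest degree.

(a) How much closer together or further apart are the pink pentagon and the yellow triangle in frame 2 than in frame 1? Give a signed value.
-1.2

Distance in frame 1: 7.8. Distance in frame 2: 6.6.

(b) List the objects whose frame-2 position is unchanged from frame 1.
none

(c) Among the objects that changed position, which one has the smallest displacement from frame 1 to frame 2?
the yellow triangle

(moved 0.6)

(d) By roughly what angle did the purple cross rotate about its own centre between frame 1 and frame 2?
25° counter-clockwise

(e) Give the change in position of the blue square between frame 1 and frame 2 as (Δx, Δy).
(-0.1, -4.7)

The blue square was at (5.9, 8.7) in frame 1 and (5.8, 4.0) in frame 2.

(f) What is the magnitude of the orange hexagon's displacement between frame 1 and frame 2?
2.7

The orange hexagon moved from (6.8, 1.2) to (4.9, 3.1), a distance of √(1.9² + 1.9²) ≈ 2.7.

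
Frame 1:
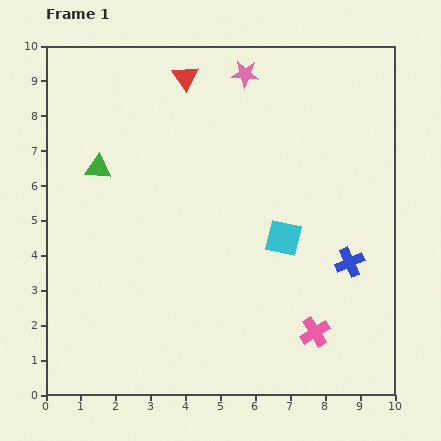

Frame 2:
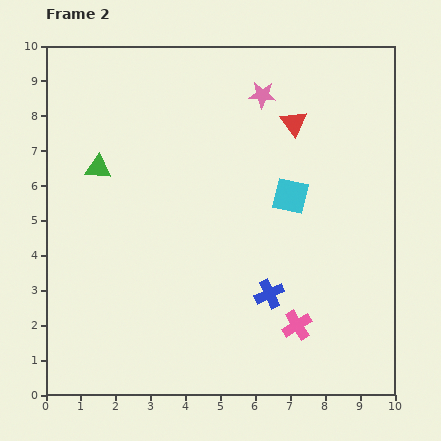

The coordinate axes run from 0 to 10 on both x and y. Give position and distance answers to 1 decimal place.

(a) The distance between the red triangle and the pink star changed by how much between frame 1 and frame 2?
-0.5

Distance in frame 1: 1.7. Distance in frame 2: 1.2.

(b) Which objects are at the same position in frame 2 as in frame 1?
the green triangle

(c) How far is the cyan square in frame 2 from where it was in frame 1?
1.2

The cyan square moved from (6.8, 4.5) to (7.0, 5.7), a distance of √(0.2² + 1.2²) ≈ 1.2.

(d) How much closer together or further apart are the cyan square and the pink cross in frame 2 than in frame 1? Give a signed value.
+0.9

Distance in frame 1: 2.8. Distance in frame 2: 3.7.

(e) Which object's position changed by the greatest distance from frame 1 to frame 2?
the red triangle

(moved 3.4; next 2.5)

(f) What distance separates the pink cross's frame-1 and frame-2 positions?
0.5

The pink cross moved from (7.7, 1.8) to (7.2, 2.0), a distance of √(0.5² + 0.2²) ≈ 0.5.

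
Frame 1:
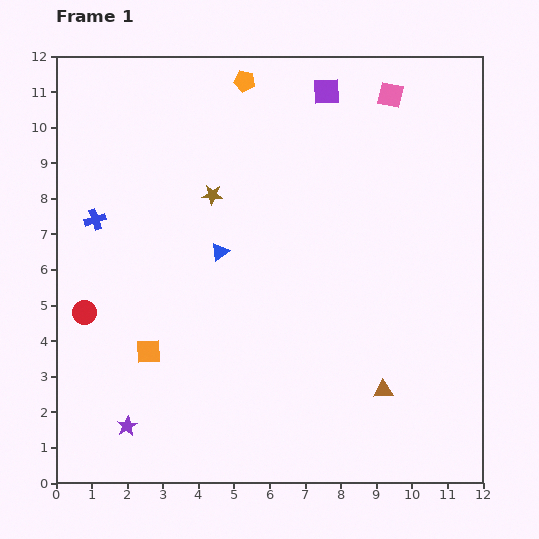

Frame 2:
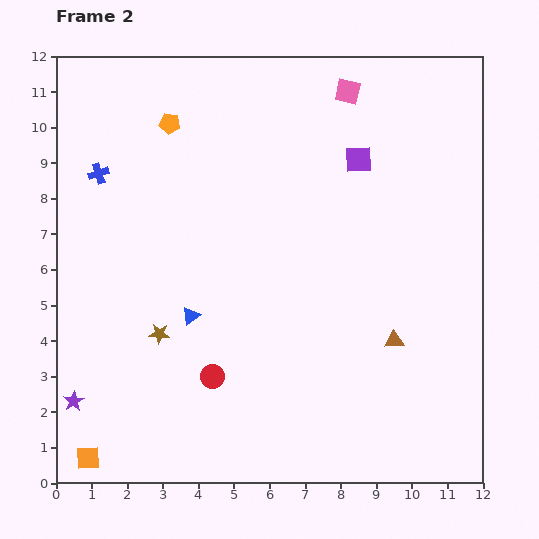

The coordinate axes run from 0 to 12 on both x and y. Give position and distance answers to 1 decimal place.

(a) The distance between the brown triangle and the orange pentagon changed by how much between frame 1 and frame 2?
-0.7

Distance in frame 1: 9.5. Distance in frame 2: 8.8.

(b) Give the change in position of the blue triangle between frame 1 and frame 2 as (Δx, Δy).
(-0.8, -1.8)

The blue triangle was at (4.6, 6.5) in frame 1 and (3.8, 4.7) in frame 2.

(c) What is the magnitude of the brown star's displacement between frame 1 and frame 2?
4.2

The brown star moved from (4.4, 8.1) to (2.9, 4.2), a distance of √(1.5² + 3.9²) ≈ 4.2.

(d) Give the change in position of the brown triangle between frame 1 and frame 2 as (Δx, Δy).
(0.3, 1.4)

The brown triangle was at (9.2, 2.6) in frame 1 and (9.5, 4.0) in frame 2.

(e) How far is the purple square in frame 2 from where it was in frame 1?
2.1

The purple square moved from (7.6, 11.0) to (8.5, 9.1), a distance of √(0.9² + 1.9²) ≈ 2.1.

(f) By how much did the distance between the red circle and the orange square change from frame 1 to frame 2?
+2.1

Distance in frame 1: 2.1. Distance in frame 2: 4.2.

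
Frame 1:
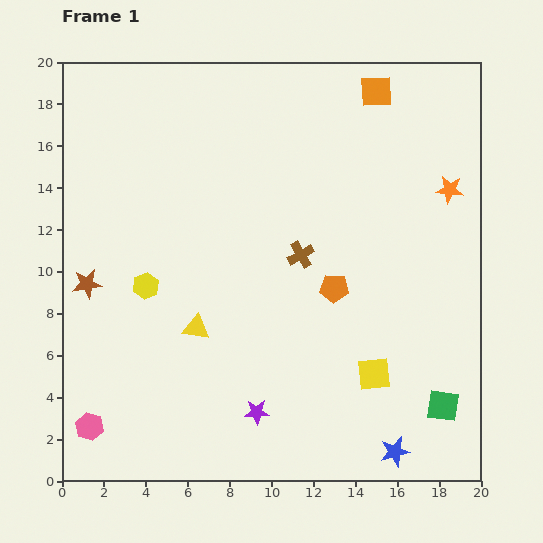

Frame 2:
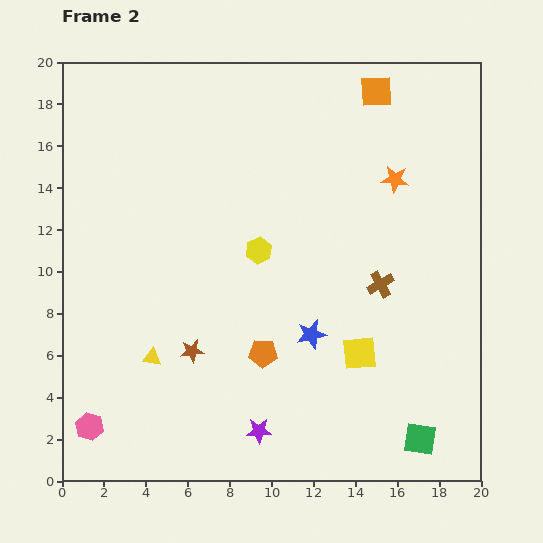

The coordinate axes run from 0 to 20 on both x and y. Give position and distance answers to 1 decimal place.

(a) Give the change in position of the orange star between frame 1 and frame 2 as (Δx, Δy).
(-2.6, 0.5)

The orange star was at (18.5, 13.9) in frame 1 and (15.9, 14.4) in frame 2.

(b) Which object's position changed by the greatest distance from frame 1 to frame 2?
the blue star

(moved 6.9; next 5.9)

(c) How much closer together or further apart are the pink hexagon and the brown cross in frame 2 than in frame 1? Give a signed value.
+2.5

Distance in frame 1: 13.0. Distance in frame 2: 15.5.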